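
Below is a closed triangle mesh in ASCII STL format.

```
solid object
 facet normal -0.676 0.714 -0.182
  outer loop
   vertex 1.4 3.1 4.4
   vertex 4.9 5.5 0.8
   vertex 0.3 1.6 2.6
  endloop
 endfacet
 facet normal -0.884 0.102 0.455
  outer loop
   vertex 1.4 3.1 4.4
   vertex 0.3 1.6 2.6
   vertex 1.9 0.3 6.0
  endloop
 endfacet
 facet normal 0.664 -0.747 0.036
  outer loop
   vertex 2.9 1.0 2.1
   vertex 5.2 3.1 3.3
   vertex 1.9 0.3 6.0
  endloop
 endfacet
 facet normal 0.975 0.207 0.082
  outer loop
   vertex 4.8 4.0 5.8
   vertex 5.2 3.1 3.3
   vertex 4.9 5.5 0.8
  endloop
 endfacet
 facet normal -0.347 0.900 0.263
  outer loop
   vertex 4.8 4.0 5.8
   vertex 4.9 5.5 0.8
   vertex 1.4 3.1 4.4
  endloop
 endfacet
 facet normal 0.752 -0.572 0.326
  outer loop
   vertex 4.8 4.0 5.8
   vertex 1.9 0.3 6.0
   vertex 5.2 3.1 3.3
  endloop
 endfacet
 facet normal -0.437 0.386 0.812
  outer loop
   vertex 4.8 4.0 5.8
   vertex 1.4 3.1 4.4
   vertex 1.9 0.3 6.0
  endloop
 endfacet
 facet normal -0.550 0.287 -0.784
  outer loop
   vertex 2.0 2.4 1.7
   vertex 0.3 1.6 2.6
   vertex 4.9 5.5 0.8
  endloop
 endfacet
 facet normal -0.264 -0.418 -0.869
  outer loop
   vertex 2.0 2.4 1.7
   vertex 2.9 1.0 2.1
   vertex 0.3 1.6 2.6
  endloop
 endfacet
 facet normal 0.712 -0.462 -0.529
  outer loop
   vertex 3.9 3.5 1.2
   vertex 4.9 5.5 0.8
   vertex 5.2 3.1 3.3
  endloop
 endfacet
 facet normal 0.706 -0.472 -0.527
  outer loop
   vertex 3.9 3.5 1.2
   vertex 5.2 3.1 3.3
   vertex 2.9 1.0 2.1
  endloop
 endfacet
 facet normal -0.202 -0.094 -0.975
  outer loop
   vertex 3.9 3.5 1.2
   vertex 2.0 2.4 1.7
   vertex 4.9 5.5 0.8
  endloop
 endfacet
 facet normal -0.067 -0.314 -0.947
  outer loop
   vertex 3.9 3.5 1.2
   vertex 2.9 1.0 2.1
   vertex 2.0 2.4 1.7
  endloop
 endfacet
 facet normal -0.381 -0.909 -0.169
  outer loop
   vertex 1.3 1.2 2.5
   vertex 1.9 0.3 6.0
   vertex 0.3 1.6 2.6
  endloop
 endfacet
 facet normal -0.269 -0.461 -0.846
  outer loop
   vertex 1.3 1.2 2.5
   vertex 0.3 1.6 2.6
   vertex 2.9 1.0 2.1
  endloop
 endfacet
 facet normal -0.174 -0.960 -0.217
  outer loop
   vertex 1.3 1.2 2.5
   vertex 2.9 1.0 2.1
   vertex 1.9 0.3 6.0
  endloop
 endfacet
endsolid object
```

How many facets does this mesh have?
16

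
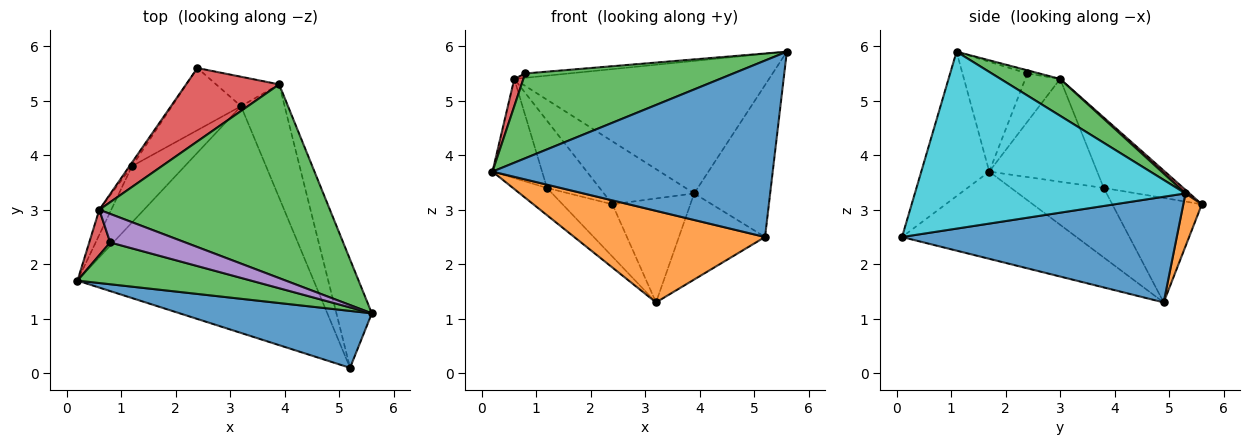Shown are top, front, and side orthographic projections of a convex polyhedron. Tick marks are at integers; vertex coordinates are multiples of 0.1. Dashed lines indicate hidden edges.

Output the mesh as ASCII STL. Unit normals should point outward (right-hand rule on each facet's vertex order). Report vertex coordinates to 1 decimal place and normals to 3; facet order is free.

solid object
 facet normal -0.225 -0.927 0.299
  outer loop
   vertex 5.2 0.1 2.5
   vertex 5.6 1.1 5.9
   vertex 0.2 1.7 3.7
  endloop
 endfacet
 facet normal -0.324 -0.354 -0.877
  outer loop
   vertex 3.2 4.9 1.3
   vertex 5.2 0.1 2.5
   vertex 0.2 1.7 3.7
  endloop
 endfacet
 facet normal -0.269 -0.864 0.426
  outer loop
   vertex 0.8 2.4 5.5
   vertex 0.2 1.7 3.7
   vertex 5.6 1.1 5.9
  endloop
 endfacet
 facet normal -0.892 -0.233 0.388
  outer loop
   vertex 0.8 2.4 5.5
   vertex 0.6 3.0 5.4
   vertex 0.2 1.7 3.7
  endloop
 endfacet
 facet normal -0.041 0.151 0.988
  outer loop
   vertex 0.8 2.4 5.5
   vertex 5.6 1.1 5.9
   vertex 0.6 3.0 5.4
  endloop
 endfacet
 facet normal -0.904 0.415 -0.105
  outer loop
   vertex 1.2 3.8 3.4
   vertex 0.2 1.7 3.7
   vertex 0.6 3.0 5.4
  endloop
 endfacet
 facet normal -0.834 0.551 -0.030
  outer loop
   vertex 1.2 3.8 3.4
   vertex 0.6 3.0 5.4
   vertex 2.4 5.6 3.1
  endloop
 endfacet
 facet normal -0.764 0.281 -0.581
  outer loop
   vertex 1.2 3.8 3.4
   vertex 3.2 4.9 1.3
   vertex 0.2 1.7 3.7
  endloop
 endfacet
 facet normal -0.757 0.421 -0.500
  outer loop
   vertex 1.2 3.8 3.4
   vertex 2.4 5.6 3.1
   vertex 3.2 4.9 1.3
  endloop
 endfacet
 facet normal 0.945 0.265 -0.189
  outer loop
   vertex 3.9 5.3 3.3
   vertex 5.6 1.1 5.9
   vertex 5.2 0.1 2.5
  endloop
 endfacet
 facet normal 0.888 0.278 -0.366
  outer loop
   vertex 3.9 5.3 3.3
   vertex 5.2 0.1 2.5
   vertex 3.2 4.9 1.3
  endloop
 endfacet
 facet normal 0.223 0.938 -0.266
  outer loop
   vertex 3.9 5.3 3.3
   vertex 3.2 4.9 1.3
   vertex 2.4 5.6 3.1
  endloop
 endfacet
 facet normal 0.131 0.560 0.818
  outer loop
   vertex 3.9 5.3 3.3
   vertex 0.6 3.0 5.4
   vertex 5.6 1.1 5.9
  endloop
 endfacet
 facet normal 0.029 0.651 0.759
  outer loop
   vertex 3.9 5.3 3.3
   vertex 2.4 5.6 3.1
   vertex 0.6 3.0 5.4
  endloop
 endfacet
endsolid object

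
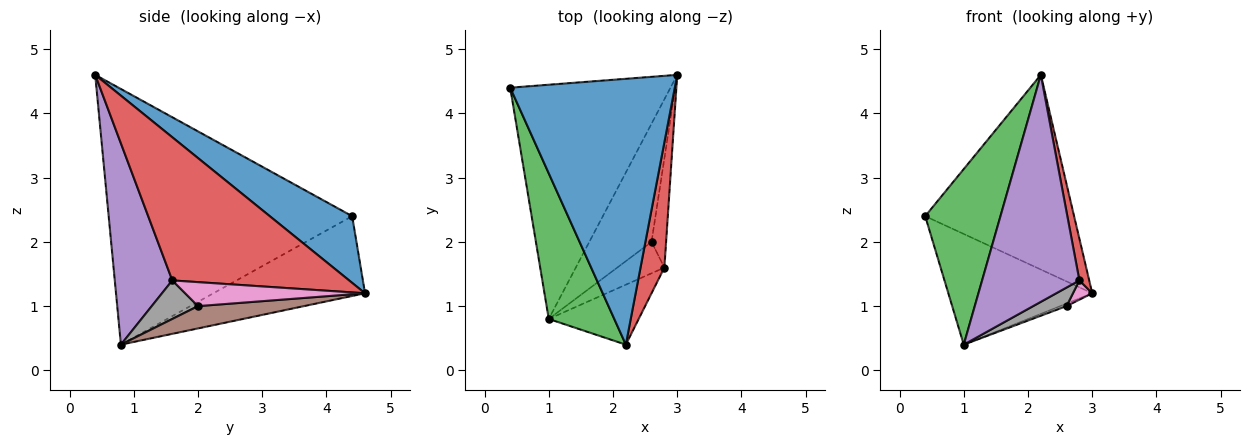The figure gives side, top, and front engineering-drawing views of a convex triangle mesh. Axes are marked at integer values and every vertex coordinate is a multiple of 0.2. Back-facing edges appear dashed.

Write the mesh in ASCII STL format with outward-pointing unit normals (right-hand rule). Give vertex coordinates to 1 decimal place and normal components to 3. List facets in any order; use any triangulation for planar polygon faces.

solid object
 facet normal 0.311 0.562 0.767
  outer loop
   vertex 2.2 0.4 4.6
   vertex 3.0 4.6 1.2
   vertex 0.4 4.4 2.4
  endloop
 endfacet
 facet normal -0.410 0.390 -0.824
  outer loop
   vertex 1.0 0.8 0.4
   vertex 0.4 4.4 2.4
   vertex 3.0 4.6 1.2
  endloop
 endfacet
 facet normal -0.928 -0.287 0.238
  outer loop
   vertex 1.0 0.8 0.4
   vertex 2.2 0.4 4.6
   vertex 0.4 4.4 2.4
  endloop
 endfacet
 facet normal 0.985 -0.055 0.164
  outer loop
   vertex 2.8 1.6 1.4
   vertex 3.0 4.6 1.2
   vertex 2.2 0.4 4.6
  endloop
 endfacet
 facet normal 0.496 -0.839 -0.222
  outer loop
   vertex 2.8 1.6 1.4
   vertex 2.2 0.4 4.6
   vertex 1.0 0.8 0.4
  endloop
 endfacet
 facet normal 0.338 0.020 -0.941
  outer loop
   vertex 2.6 2.0 1.0
   vertex 1.0 0.8 0.4
   vertex 3.0 4.6 1.2
  endloop
 endfacet
 facet normal 0.851 -0.091 -0.517
  outer loop
   vertex 2.6 2.0 1.0
   vertex 3.0 4.6 1.2
   vertex 2.8 1.6 1.4
  endloop
 endfacet
 facet normal 0.576 -0.416 -0.704
  outer loop
   vertex 2.6 2.0 1.0
   vertex 2.8 1.6 1.4
   vertex 1.0 0.8 0.4
  endloop
 endfacet
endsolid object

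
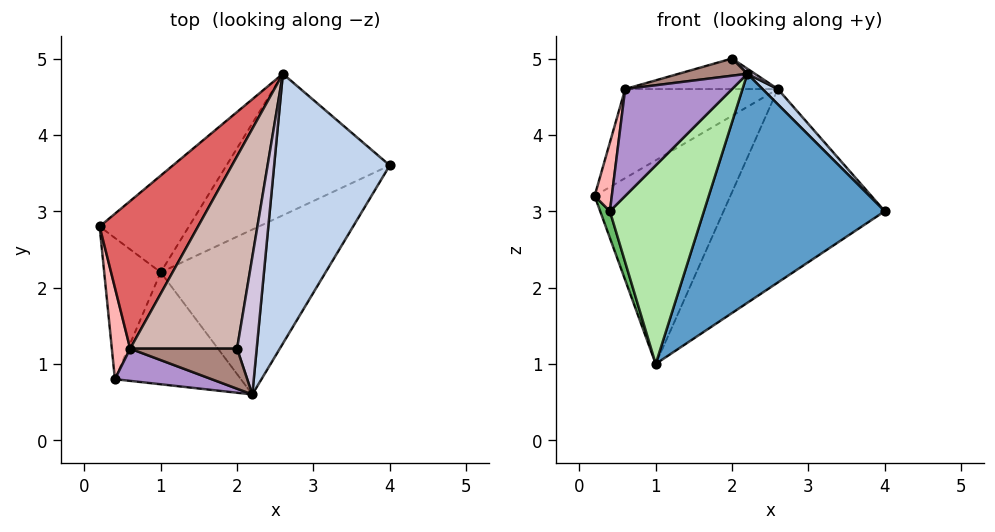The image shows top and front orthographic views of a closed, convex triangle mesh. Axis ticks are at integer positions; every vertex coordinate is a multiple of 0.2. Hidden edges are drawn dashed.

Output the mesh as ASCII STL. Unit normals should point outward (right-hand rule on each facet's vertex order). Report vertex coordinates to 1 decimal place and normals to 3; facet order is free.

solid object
 facet normal 0.609 -0.644 -0.463
  outer loop
   vertex 1.0 2.2 1.0
   vertex 4.0 3.6 3.0
   vertex 2.2 0.6 4.8
  endloop
 endfacet
 facet normal 0.738 -0.038 0.674
  outer loop
   vertex 2.6 4.8 4.6
   vertex 2.2 0.6 4.8
   vertex 4.0 3.6 3.0
  endloop
 endfacet
 facet normal -0.449 0.807 -0.383
  outer loop
   vertex 2.6 4.8 4.6
   vertex 1.0 2.2 1.0
   vertex 0.2 2.8 3.2
  endloop
 endfacet
 facet normal 0.017 0.807 -0.590
  outer loop
   vertex 2.6 4.8 4.6
   vertex 4.0 3.6 3.0
   vertex 1.0 2.2 1.0
  endloop
 endfacet
 facet normal -0.943 -0.062 -0.326
  outer loop
   vertex 0.4 0.8 3.0
   vertex 0.2 2.8 3.2
   vertex 1.0 2.2 1.0
  endloop
 endfacet
 facet normal 0.367 -0.810 -0.457
  outer loop
   vertex 0.4 0.8 3.0
   vertex 1.0 2.2 1.0
   vertex 2.2 0.6 4.8
  endloop
 endfacet
 facet normal -0.681 0.378 0.627
  outer loop
   vertex 0.6 1.2 4.6
   vertex 2.6 4.8 4.6
   vertex 0.2 2.8 3.2
  endloop
 endfacet
 facet normal -0.982 -0.113 0.151
  outer loop
   vertex 0.6 1.2 4.6
   vertex 0.2 2.8 3.2
   vertex 0.4 0.8 3.0
  endloop
 endfacet
 facet normal -0.367 -0.890 0.269
  outer loop
   vertex 0.6 1.2 4.6
   vertex 0.4 0.8 3.0
   vertex 2.2 0.6 4.8
  endloop
 endfacet
 facet normal 0.664 -0.028 0.747
  outer loop
   vertex 2.0 1.2 5.0
   vertex 2.2 0.6 4.8
   vertex 2.6 4.8 4.6
  endloop
 endfacet
 facet normal -0.254 -0.381 0.889
  outer loop
   vertex 2.0 1.2 5.0
   vertex 0.6 1.2 4.6
   vertex 2.2 0.6 4.8
  endloop
 endfacet
 facet normal -0.272 0.151 0.951
  outer loop
   vertex 2.0 1.2 5.0
   vertex 2.6 4.8 4.6
   vertex 0.6 1.2 4.6
  endloop
 endfacet
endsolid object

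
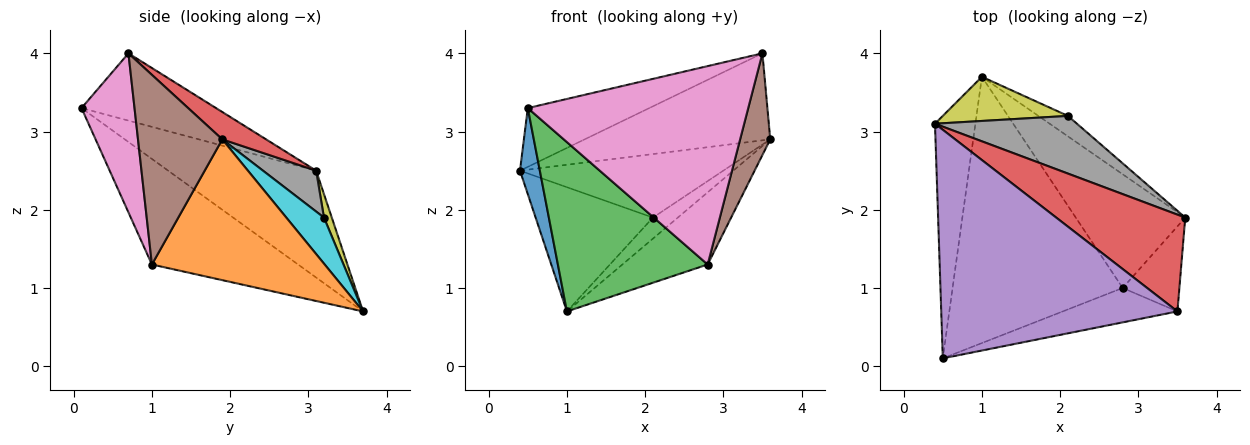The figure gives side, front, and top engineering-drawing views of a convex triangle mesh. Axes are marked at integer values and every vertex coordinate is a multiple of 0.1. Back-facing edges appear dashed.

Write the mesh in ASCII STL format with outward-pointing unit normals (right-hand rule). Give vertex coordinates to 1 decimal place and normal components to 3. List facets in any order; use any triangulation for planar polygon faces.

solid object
 facet normal -0.928 -0.125 -0.351
  outer loop
   vertex 1.0 3.7 0.7
   vertex 0.5 0.1 3.3
   vertex 0.4 3.1 2.5
  endloop
 endfacet
 facet normal 0.735 0.363 -0.572
  outer loop
   vertex 2.8 1.0 1.3
   vertex 1.0 3.7 0.7
   vertex 3.6 1.9 2.9
  endloop
 endfacet
 facet normal -0.464 -0.475 -0.747
  outer loop
   vertex 2.8 1.0 1.3
   vertex 0.5 0.1 3.3
   vertex 1.0 3.7 0.7
  endloop
 endfacet
 facet normal 0.156 0.660 0.735
  outer loop
   vertex 3.5 0.7 4.0
   vertex 3.6 1.9 2.9
   vertex 0.4 3.1 2.5
  endloop
 endfacet
 facet normal -0.266 0.240 0.934
  outer loop
   vertex 3.5 0.7 4.0
   vertex 0.4 3.1 2.5
   vertex 0.5 0.1 3.3
  endloop
 endfacet
 facet normal 0.906 -0.324 -0.271
  outer loop
   vertex 3.5 0.7 4.0
   vertex 2.8 1.0 1.3
   vertex 3.6 1.9 2.9
  endloop
 endfacet
 facet normal 0.231 -0.959 -0.166
  outer loop
   vertex 3.5 0.7 4.0
   vertex 0.5 0.1 3.3
   vertex 2.8 1.0 1.3
  endloop
 endfacet
 facet normal 0.190 0.727 0.660
  outer loop
   vertex 2.1 3.2 1.9
   vertex 0.4 3.1 2.5
   vertex 3.6 1.9 2.9
  endloop
 endfacet
 facet normal 0.063 0.940 0.334
  outer loop
   vertex 2.1 3.2 1.9
   vertex 1.0 3.7 0.7
   vertex 0.4 3.1 2.5
  endloop
 endfacet
 facet normal 0.736 0.486 -0.472
  outer loop
   vertex 2.1 3.2 1.9
   vertex 3.6 1.9 2.9
   vertex 1.0 3.7 0.7
  endloop
 endfacet
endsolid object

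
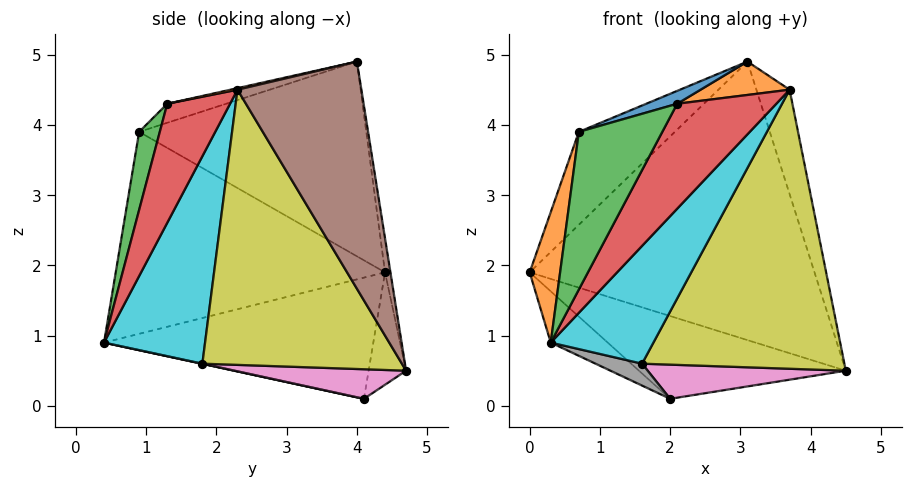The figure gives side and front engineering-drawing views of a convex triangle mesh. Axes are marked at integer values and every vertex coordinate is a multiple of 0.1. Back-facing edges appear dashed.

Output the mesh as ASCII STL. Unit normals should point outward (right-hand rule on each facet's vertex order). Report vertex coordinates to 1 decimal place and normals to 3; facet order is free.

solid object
 facet normal -0.019 0.988 0.151
  outer loop
   vertex 3.1 4.0 4.9
   vertex 4.5 4.7 0.5
   vertex 0.0 4.4 1.9
  endloop
 endfacet
 facet normal -0.983 -0.111 0.150
  outer loop
   vertex 0.7 0.9 3.9
   vertex 0.0 4.4 1.9
   vertex 0.3 0.4 0.9
  endloop
 endfacet
 facet normal -0.650 0.275 0.708
  outer loop
   vertex 0.7 0.9 3.9
   vertex 3.1 4.0 4.9
   vertex 0.0 4.4 1.9
  endloop
 endfacet
 facet normal -0.168 0.925 -0.340
  outer loop
   vertex 2.0 4.1 0.1
   vertex 0.0 4.4 1.9
   vertex 4.5 4.7 0.5
  endloop
 endfacet
 facet normal -0.651 0.138 -0.746
  outer loop
   vertex 2.0 4.1 0.1
   vertex 0.3 0.4 0.9
   vertex 0.0 4.4 1.9
  endloop
 endfacet
 facet normal 0.912 0.244 0.329
  outer loop
   vertex 3.7 2.3 4.5
   vertex 4.5 4.7 0.5
   vertex 3.1 4.0 4.9
  endloop
 endfacet
 facet normal 0.210 -0.242 -0.947
  outer loop
   vertex 1.6 1.8 0.6
   vertex 2.0 4.1 0.1
   vertex 4.5 4.7 0.5
  endloop
 endfacet
 facet normal 0.004 -0.213 -0.977
  outer loop
   vertex 1.6 1.8 0.6
   vertex 0.3 0.4 0.9
   vertex 2.0 4.1 0.1
  endloop
 endfacet
 facet normal 0.675 -0.684 -0.276
  outer loop
   vertex 1.6 1.8 0.6
   vertex 4.5 4.7 0.5
   vertex 3.7 2.3 4.5
  endloop
 endfacet
 facet normal 0.674 -0.685 -0.275
  outer loop
   vertex 1.6 1.8 0.6
   vertex 3.7 2.3 4.5
   vertex 0.3 0.4 0.9
  endloop
 endfacet
 facet normal -0.239 -0.125 0.963
  outer loop
   vertex 2.1 1.3 4.3
   vertex 3.1 4.0 4.9
   vertex 0.7 0.9 3.9
  endloop
 endfacet
 facet normal 0.018 -0.223 0.975
  outer loop
   vertex 2.1 1.3 4.3
   vertex 3.7 2.3 4.5
   vertex 3.1 4.0 4.9
  endloop
 endfacet
 facet normal 0.238 -0.963 0.129
  outer loop
   vertex 2.1 1.3 4.3
   vertex 0.7 0.9 3.9
   vertex 0.3 0.4 0.9
  endloop
 endfacet
 facet normal 0.534 -0.843 -0.060
  outer loop
   vertex 2.1 1.3 4.3
   vertex 0.3 0.4 0.9
   vertex 3.7 2.3 4.5
  endloop
 endfacet
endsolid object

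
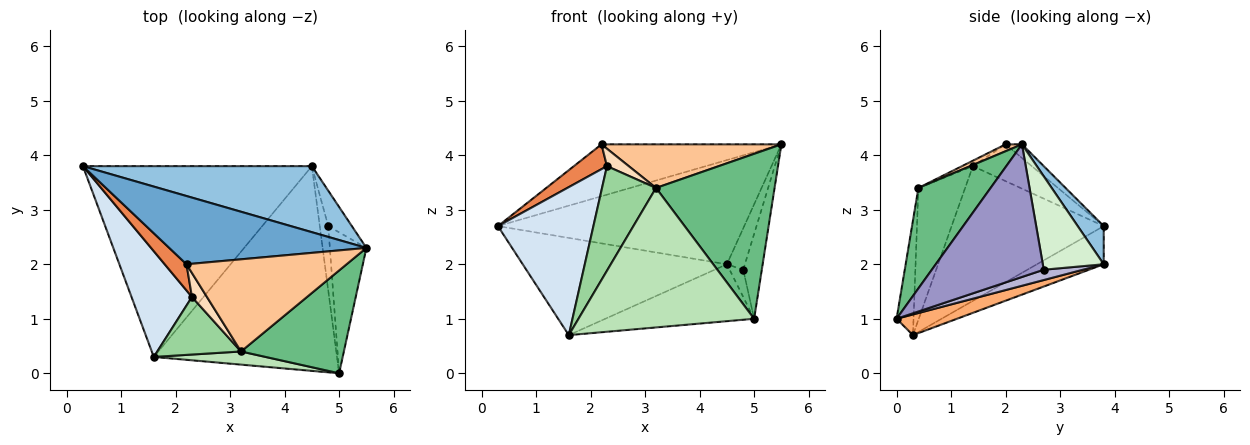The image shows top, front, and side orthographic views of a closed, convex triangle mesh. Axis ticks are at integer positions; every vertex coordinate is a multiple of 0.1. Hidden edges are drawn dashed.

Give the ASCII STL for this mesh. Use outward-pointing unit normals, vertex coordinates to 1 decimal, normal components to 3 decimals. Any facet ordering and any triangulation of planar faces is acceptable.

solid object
 facet normal -0.055 0.604 0.795
  outer loop
   vertex 2.2 2.0 4.2
   vertex 5.5 2.3 4.2
   vertex 0.3 3.8 2.7
  endloop
 endfacet
 facet normal 0.089 0.841 0.533
  outer loop
   vertex 4.5 3.8 2.0
   vertex 0.3 3.8 2.7
   vertex 5.5 2.3 4.2
  endloop
 endfacet
 facet normal -0.147 0.449 -0.881
  outer loop
   vertex 4.5 3.8 2.0
   vertex 1.6 0.3 0.7
   vertex 0.3 3.8 2.7
  endloop
 endfacet
 facet normal -0.792 -0.497 0.355
  outer loop
   vertex 2.3 1.4 3.8
   vertex 0.3 3.8 2.7
   vertex 1.6 0.3 0.7
  endloop
 endfacet
 facet normal -0.775 -0.435 0.459
  outer loop
   vertex 2.3 1.4 3.8
   vertex 2.2 2.0 4.2
   vertex 0.3 3.8 2.7
  endloop
 endfacet
 facet normal 0.108 0.266 -0.958
  outer loop
   vertex 5.0 0.0 1.0
   vertex 1.6 0.3 0.7
   vertex 4.5 3.8 2.0
  endloop
 endfacet
 facet normal 0.039 -0.427 0.903
  outer loop
   vertex 3.2 0.4 3.4
   vertex 5.5 2.3 4.2
   vertex 2.2 2.0 4.2
  endloop
 endfacet
 facet normal -0.282 -0.564 0.776
  outer loop
   vertex 3.2 0.4 3.4
   vertex 2.2 2.0 4.2
   vertex 2.3 1.4 3.8
  endloop
 endfacet
 facet normal 0.459 -0.754 0.470
  outer loop
   vertex 3.2 0.4 3.4
   vertex 5.0 0.0 1.0
   vertex 5.5 2.3 4.2
  endloop
 endfacet
 facet normal -0.605 -0.698 0.384
  outer loop
   vertex 3.2 0.4 3.4
   vertex 2.3 1.4 3.8
   vertex 1.6 0.3 0.7
  endloop
 endfacet
 facet normal -0.096 -0.991 0.093
  outer loop
   vertex 3.2 0.4 3.4
   vertex 1.6 0.3 0.7
   vertex 5.0 0.0 1.0
  endloop
 endfacet
 facet normal 0.932 0.276 -0.236
  outer loop
   vertex 4.8 2.7 1.9
   vertex 4.5 3.8 2.0
   vertex 5.5 2.3 4.2
  endloop
 endfacet
 facet normal 0.952 0.158 -0.262
  outer loop
   vertex 4.8 2.7 1.9
   vertex 5.5 2.3 4.2
   vertex 5.0 0.0 1.0
  endloop
 endfacet
 facet normal 0.747 0.259 -0.612
  outer loop
   vertex 4.8 2.7 1.9
   vertex 5.0 0.0 1.0
   vertex 4.5 3.8 2.0
  endloop
 endfacet
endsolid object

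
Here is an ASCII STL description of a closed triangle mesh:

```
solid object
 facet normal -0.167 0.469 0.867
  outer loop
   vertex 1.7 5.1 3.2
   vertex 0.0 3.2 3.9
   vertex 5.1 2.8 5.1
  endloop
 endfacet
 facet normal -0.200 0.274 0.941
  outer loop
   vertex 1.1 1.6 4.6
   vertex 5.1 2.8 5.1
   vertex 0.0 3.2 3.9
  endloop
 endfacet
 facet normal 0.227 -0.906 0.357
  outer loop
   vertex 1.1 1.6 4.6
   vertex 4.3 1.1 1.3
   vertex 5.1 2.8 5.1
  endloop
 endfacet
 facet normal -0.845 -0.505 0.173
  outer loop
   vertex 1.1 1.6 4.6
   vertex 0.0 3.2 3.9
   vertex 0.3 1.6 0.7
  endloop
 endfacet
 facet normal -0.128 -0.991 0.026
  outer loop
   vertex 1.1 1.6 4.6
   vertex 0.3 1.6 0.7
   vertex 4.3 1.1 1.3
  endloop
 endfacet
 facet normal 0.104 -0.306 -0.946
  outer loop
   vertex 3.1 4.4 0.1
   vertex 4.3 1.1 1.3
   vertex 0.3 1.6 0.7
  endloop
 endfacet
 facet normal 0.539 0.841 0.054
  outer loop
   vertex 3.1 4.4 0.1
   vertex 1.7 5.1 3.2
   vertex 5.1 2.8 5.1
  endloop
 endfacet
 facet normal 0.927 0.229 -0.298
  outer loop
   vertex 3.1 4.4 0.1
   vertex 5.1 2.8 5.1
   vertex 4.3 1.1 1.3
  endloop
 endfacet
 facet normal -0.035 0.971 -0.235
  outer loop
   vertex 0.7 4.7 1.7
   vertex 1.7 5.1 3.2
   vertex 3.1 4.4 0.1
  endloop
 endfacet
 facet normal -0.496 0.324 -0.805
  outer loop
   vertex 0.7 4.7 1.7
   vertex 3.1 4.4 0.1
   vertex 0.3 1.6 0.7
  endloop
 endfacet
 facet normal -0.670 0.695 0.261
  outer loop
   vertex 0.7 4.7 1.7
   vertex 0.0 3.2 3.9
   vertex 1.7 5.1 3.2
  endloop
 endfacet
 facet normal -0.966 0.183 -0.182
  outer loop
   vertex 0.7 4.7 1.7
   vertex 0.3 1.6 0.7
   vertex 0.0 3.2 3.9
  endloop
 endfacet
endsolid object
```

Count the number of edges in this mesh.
18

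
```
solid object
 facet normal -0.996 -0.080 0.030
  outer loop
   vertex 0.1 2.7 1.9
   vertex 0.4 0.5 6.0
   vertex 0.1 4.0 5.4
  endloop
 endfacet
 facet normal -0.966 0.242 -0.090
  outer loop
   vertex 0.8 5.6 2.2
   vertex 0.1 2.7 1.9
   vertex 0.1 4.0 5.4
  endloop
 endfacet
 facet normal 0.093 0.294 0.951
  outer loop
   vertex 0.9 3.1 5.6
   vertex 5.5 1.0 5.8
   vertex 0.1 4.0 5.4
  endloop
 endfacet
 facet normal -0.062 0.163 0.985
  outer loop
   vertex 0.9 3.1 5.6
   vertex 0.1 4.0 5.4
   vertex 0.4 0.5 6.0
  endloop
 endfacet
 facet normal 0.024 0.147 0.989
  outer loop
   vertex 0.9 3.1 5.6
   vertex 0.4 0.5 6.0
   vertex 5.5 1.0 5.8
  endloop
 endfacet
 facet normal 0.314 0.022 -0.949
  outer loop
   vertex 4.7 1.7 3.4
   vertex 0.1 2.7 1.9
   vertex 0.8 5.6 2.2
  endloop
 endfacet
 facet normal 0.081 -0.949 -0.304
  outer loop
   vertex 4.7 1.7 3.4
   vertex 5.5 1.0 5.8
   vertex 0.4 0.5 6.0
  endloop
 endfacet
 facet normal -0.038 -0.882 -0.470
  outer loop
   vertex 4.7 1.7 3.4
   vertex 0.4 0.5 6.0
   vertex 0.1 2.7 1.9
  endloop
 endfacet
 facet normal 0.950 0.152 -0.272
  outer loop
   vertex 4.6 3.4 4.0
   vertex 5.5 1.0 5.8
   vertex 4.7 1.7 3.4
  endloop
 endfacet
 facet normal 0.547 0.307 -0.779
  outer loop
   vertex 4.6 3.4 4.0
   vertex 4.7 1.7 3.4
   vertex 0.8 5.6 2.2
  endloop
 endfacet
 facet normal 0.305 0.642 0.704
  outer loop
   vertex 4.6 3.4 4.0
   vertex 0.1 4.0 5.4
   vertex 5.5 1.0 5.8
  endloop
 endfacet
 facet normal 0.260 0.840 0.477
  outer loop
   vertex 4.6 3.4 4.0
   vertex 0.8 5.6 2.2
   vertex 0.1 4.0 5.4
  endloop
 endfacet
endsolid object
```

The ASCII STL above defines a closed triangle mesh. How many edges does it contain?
18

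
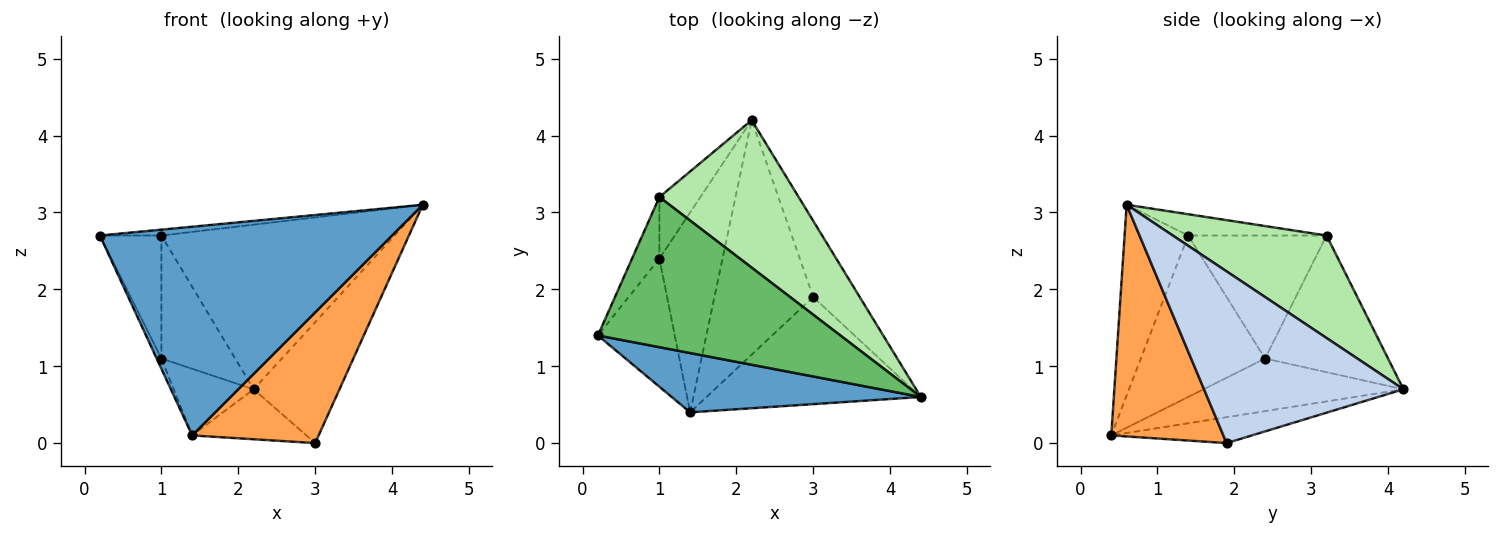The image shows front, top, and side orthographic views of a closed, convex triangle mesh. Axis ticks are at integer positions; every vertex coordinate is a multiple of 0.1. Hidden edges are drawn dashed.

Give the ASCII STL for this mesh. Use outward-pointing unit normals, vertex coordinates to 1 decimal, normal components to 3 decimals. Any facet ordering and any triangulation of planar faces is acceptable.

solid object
 facet normal -0.205 -0.942 0.268
  outer loop
   vertex 1.4 0.4 0.1
   vertex 4.4 0.6 3.1
   vertex 0.2 1.4 2.7
  endloop
 endfacet
 facet normal 0.891 0.384 -0.242
  outer loop
   vertex 3.0 1.9 0.0
   vertex 2.2 4.2 0.7
   vertex 4.4 0.6 3.1
  endloop
 endfacet
 facet normal 0.565 -0.638 -0.523
  outer loop
   vertex 3.0 1.9 0.0
   vertex 4.4 0.6 3.1
   vertex 1.4 0.4 0.1
  endloop
 endfacet
 facet normal -0.248 0.202 -0.947
  outer loop
   vertex 3.0 1.9 0.0
   vertex 1.4 0.4 0.1
   vertex 2.2 4.2 0.7
  endloop
 endfacet
 facet normal -0.087 0.039 0.995
  outer loop
   vertex 1.0 3.2 2.7
   vertex 0.2 1.4 2.7
   vertex 4.4 0.6 3.1
  endloop
 endfacet
 facet normal 0.441 0.669 0.599
  outer loop
   vertex 1.0 3.2 2.7
   vertex 4.4 0.6 3.1
   vertex 2.2 4.2 0.7
  endloop
 endfacet
 facet normal -0.902 0.034 -0.430
  outer loop
   vertex 1.0 2.4 1.1
   vertex 1.4 0.4 0.1
   vertex 0.2 1.4 2.7
  endloop
 endfacet
 facet normal -0.620 0.248 -0.744
  outer loop
   vertex 1.0 2.4 1.1
   vertex 2.2 4.2 0.7
   vertex 1.4 0.4 0.1
  endloop
 endfacet
 facet normal -0.896 0.398 -0.199
  outer loop
   vertex 1.0 2.4 1.1
   vertex 0.2 1.4 2.7
   vertex 1.0 3.2 2.7
  endloop
 endfacet
 facet normal -0.830 0.498 -0.249
  outer loop
   vertex 1.0 2.4 1.1
   vertex 1.0 3.2 2.7
   vertex 2.2 4.2 0.7
  endloop
 endfacet
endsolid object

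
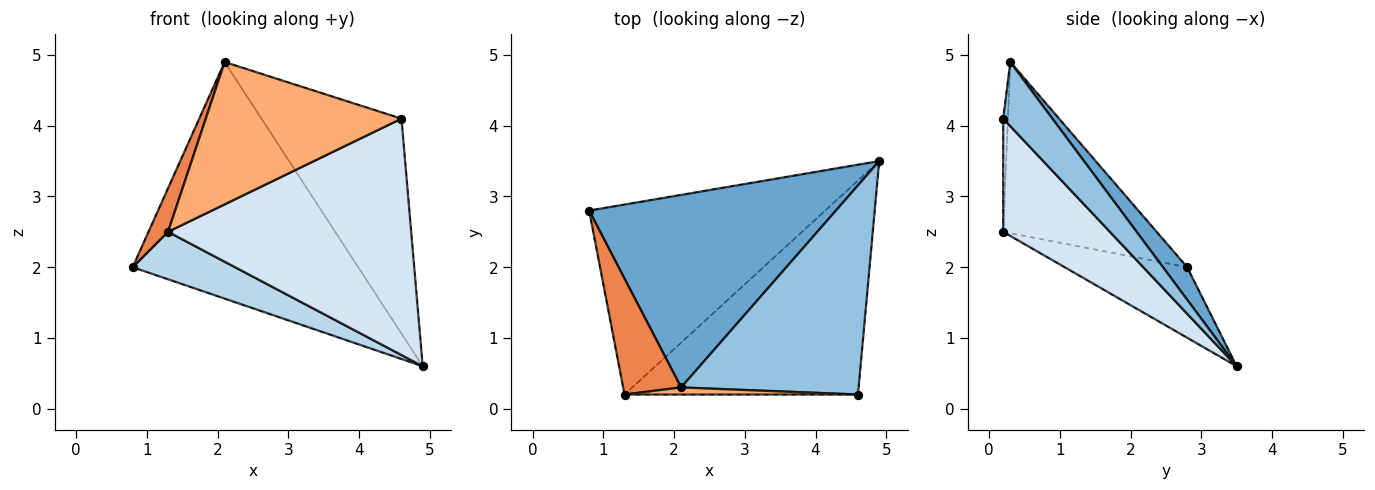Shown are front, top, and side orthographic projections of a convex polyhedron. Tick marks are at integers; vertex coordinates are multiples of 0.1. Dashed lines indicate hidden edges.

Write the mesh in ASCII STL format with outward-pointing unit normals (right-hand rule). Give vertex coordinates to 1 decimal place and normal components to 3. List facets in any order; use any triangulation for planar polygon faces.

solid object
 facet normal 0.083 0.773 0.629
  outer loop
   vertex 2.1 0.3 4.9
   vertex 4.9 3.5 0.6
   vertex 0.8 2.8 2.0
  endloop
 endfacet
 facet normal 0.244 0.695 0.676
  outer loop
   vertex 2.1 0.3 4.9
   vertex 4.6 0.2 4.1
   vertex 4.9 3.5 0.6
  endloop
 endfacet
 facet normal -0.278 -0.233 -0.932
  outer loop
   vertex 1.3 0.2 2.5
   vertex 0.8 2.8 2.0
   vertex 4.9 3.5 0.6
  endloop
 endfacet
 facet normal 0.309 -0.705 -0.638
  outer loop
   vertex 1.3 0.2 2.5
   vertex 4.9 3.5 0.6
   vertex 4.6 0.2 4.1
  endloop
 endfacet
 facet normal -0.940 -0.120 0.318
  outer loop
   vertex 1.3 0.2 2.5
   vertex 2.1 0.3 4.9
   vertex 0.8 2.8 2.0
  endloop
 endfacet
 facet normal -0.024 -0.998 0.050
  outer loop
   vertex 1.3 0.2 2.5
   vertex 4.6 0.2 4.1
   vertex 2.1 0.3 4.9
  endloop
 endfacet
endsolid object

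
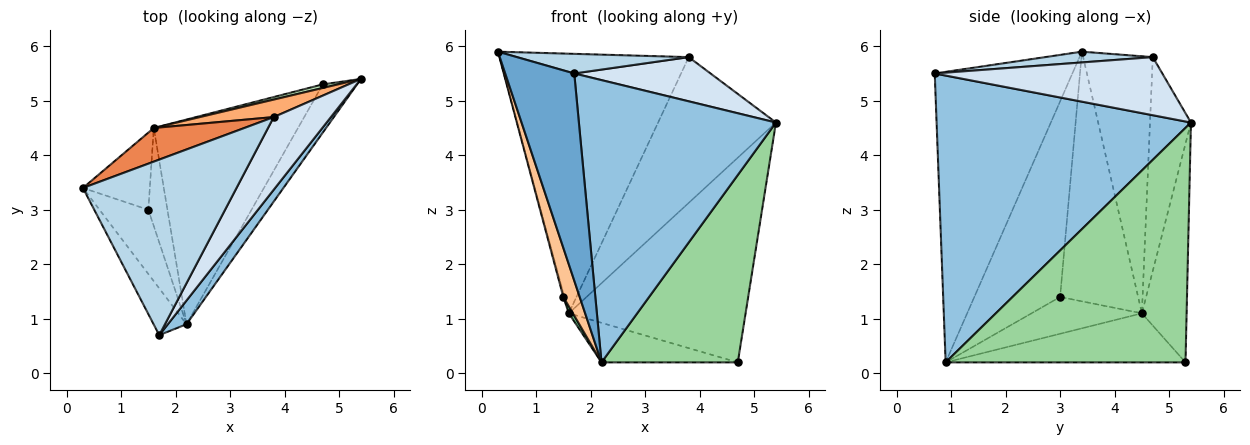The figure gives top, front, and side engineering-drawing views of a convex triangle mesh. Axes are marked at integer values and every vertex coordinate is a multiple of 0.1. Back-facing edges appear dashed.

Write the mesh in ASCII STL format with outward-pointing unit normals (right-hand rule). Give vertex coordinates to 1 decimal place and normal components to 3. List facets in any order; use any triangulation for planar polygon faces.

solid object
 facet normal -0.889 -0.446 -0.101
  outer loop
   vertex 2.2 0.9 0.2
   vertex 1.7 0.7 5.5
   vertex 0.3 3.4 5.9
  endloop
 endfacet
 facet normal 0.789 -0.612 0.051
  outer loop
   vertex 2.2 0.9 0.2
   vertex 5.4 5.4 4.6
   vertex 1.7 0.7 5.5
  endloop
 endfacet
 facet normal 0.069 -0.111 0.991
  outer loop
   vertex 3.8 4.7 5.8
   vertex 0.3 3.4 5.9
   vertex 1.7 0.7 5.5
  endloop
 endfacet
 facet normal 0.656 -0.393 0.645
  outer loop
   vertex 3.8 4.7 5.8
   vertex 1.7 0.7 5.5
   vertex 5.4 5.4 4.6
  endloop
 endfacet
 facet normal -0.343 0.932 0.121
  outer loop
   vertex 3.8 4.7 5.8
   vertex 1.6 4.5 1.1
   vertex 0.3 3.4 5.9
  endloop
 endfacet
 facet normal -0.326 0.939 0.113
  outer loop
   vertex 3.8 4.7 5.8
   vertex 5.4 5.4 4.6
   vertex 1.6 4.5 1.1
  endloop
 endfacet
 facet normal -0.954 -0.182 -0.238
  outer loop
   vertex 1.5 3.0 1.4
   vertex 2.2 0.9 0.2
   vertex 0.3 3.4 5.9
  endloop
 endfacet
 facet normal -0.966 0.013 -0.259
  outer loop
   vertex 1.5 3.0 1.4
   vertex 0.3 3.4 5.9
   vertex 1.6 4.5 1.1
  endloop
 endfacet
 facet normal -0.887 -0.033 -0.460
  outer loop
   vertex 1.5 3.0 1.4
   vertex 1.6 4.5 1.1
   vertex 2.2 0.9 0.2
  endloop
 endfacet
 facet normal 0.863 -0.490 -0.126
  outer loop
   vertex 4.7 5.3 0.2
   vertex 5.4 5.4 4.6
   vertex 2.2 0.9 0.2
  endloop
 endfacet
 facet normal -0.245 0.969 0.017
  outer loop
   vertex 4.7 5.3 0.2
   vertex 1.6 4.5 1.1
   vertex 5.4 5.4 4.6
  endloop
 endfacet
 facet normal -0.317 0.180 -0.931
  outer loop
   vertex 4.7 5.3 0.2
   vertex 2.2 0.9 0.2
   vertex 1.6 4.5 1.1
  endloop
 endfacet
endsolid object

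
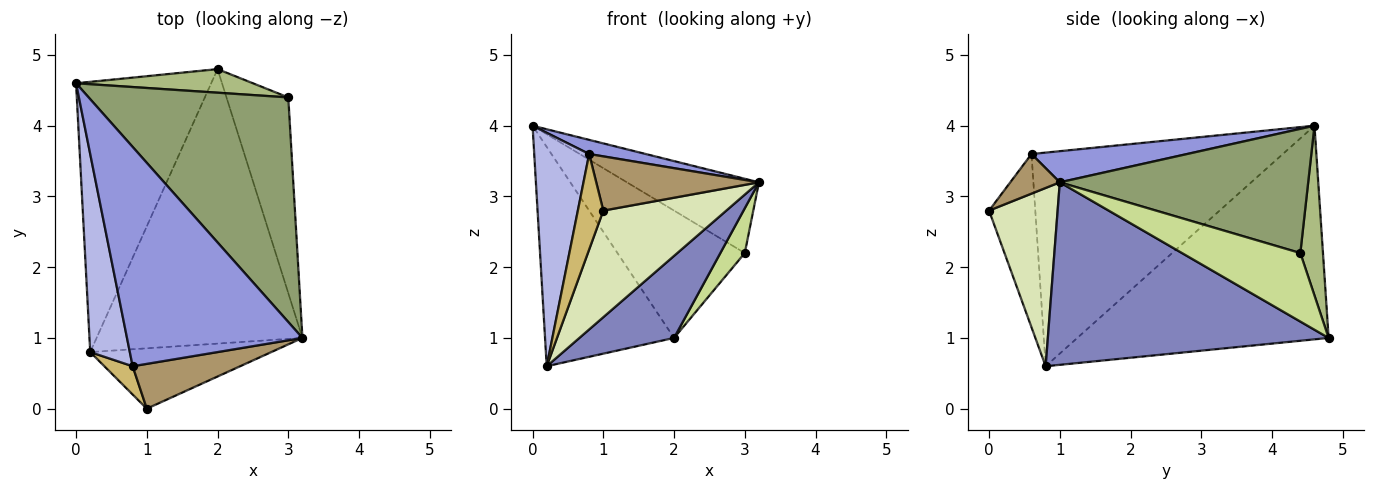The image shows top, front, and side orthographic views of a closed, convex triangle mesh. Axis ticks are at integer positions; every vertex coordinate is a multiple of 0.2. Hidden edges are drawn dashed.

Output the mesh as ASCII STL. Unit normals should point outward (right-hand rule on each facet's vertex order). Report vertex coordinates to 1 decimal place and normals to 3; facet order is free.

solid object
 facet normal -0.775 0.398 -0.490
  outer loop
   vertex 2.0 4.8 1.0
   vertex 0.2 0.8 0.6
   vertex 0.0 4.6 4.0
  endloop
 endfacet
 facet normal 0.647 -0.218 -0.730
  outer loop
   vertex 2.0 4.8 1.0
   vertex 3.2 1.0 3.2
   vertex 0.2 0.8 0.6
  endloop
 endfacet
 facet normal 0.174 -0.063 0.983
  outer loop
   vertex 0.8 0.6 3.6
   vertex 3.2 1.0 3.2
   vertex 0.0 4.6 4.0
  endloop
 endfacet
 facet normal -0.961 -0.210 0.178
  outer loop
   vertex 0.8 0.6 3.6
   vertex 0.0 4.6 4.0
   vertex 0.2 0.8 0.6
  endloop
 endfacet
 facet normal 0.509 0.270 0.818
  outer loop
   vertex 3.0 4.4 2.2
   vertex 0.0 4.6 4.0
   vertex 3.2 1.0 3.2
  endloop
 endfacet
 facet normal 0.172 0.969 0.179
  outer loop
   vertex 3.0 4.4 2.2
   vertex 2.0 4.8 1.0
   vertex 0.0 4.6 4.0
  endloop
 endfacet
 facet normal 0.734 -0.152 -0.662
  outer loop
   vertex 3.0 4.4 2.2
   vertex 3.2 1.0 3.2
   vertex 2.0 4.8 1.0
  endloop
 endfacet
 facet normal 0.436 -0.783 -0.443
  outer loop
   vertex 1.0 0.0 2.8
   vertex 0.2 0.8 0.6
   vertex 3.2 1.0 3.2
  endloop
 endfacet
 facet normal 0.228 -0.751 0.620
  outer loop
   vertex 1.0 0.0 2.8
   vertex 3.2 1.0 3.2
   vertex 0.8 0.6 3.6
  endloop
 endfacet
 facet normal -0.867 -0.478 0.142
  outer loop
   vertex 1.0 0.0 2.8
   vertex 0.8 0.6 3.6
   vertex 0.2 0.8 0.6
  endloop
 endfacet
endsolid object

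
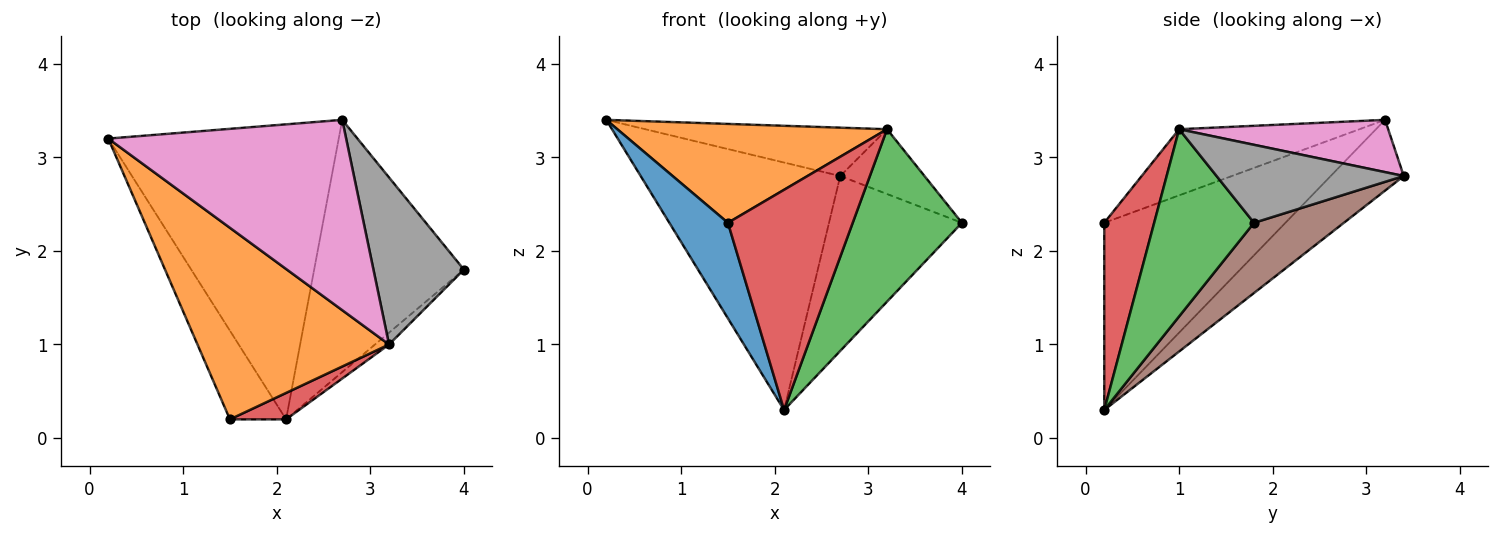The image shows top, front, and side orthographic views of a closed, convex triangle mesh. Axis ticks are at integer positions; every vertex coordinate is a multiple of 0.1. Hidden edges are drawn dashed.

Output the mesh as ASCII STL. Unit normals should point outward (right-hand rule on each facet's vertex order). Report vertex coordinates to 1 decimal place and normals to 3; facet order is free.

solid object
 facet normal -0.915 -0.296 -0.274
  outer loop
   vertex 2.1 0.2 0.3
   vertex 1.5 0.2 2.3
   vertex 0.2 3.2 3.4
  endloop
 endfacet
 facet normal -0.293 -0.439 0.849
  outer loop
   vertex 3.2 1.0 3.3
   vertex 0.2 3.2 3.4
   vertex 1.5 0.2 2.3
  endloop
 endfacet
 facet normal 0.674 -0.737 -0.051
  outer loop
   vertex 3.2 1.0 3.3
   vertex 2.1 0.2 0.3
   vertex 4.0 1.8 2.3
  endloop
 endfacet
 facet normal 0.369 -0.923 0.111
  outer loop
   vertex 3.2 1.0 3.3
   vertex 1.5 0.2 2.3
   vertex 2.1 0.2 0.3
  endloop
 endfacet
 facet normal -0.229 0.626 -0.746
  outer loop
   vertex 2.7 3.4 2.8
   vertex 2.1 0.2 0.3
   vertex 0.2 3.2 3.4
  endloop
 endfacet
 facet normal 0.359 0.532 -0.767
  outer loop
   vertex 2.7 3.4 2.8
   vertex 4.0 1.8 2.3
   vertex 2.1 0.2 0.3
  endloop
 endfacet
 facet normal 0.208 0.241 0.948
  outer loop
   vertex 2.7 3.4 2.8
   vertex 0.2 3.2 3.4
   vertex 3.2 1.0 3.3
  endloop
 endfacet
 facet normal 0.626 0.282 0.727
  outer loop
   vertex 2.7 3.4 2.8
   vertex 3.2 1.0 3.3
   vertex 4.0 1.8 2.3
  endloop
 endfacet
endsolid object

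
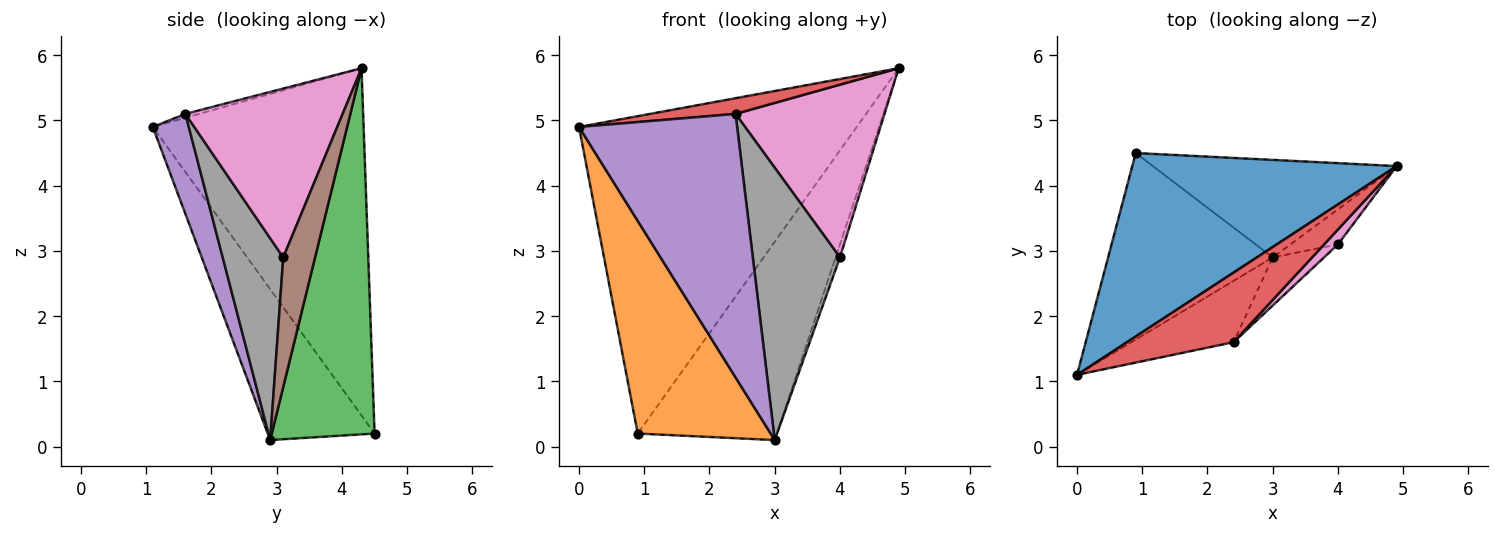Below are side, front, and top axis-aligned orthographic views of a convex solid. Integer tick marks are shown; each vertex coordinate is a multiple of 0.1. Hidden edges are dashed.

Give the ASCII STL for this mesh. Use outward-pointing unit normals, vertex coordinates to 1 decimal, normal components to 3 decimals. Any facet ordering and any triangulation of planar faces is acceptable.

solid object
 facet normal -0.549 0.723 0.418
  outer loop
   vertex 0.9 4.5 0.2
   vertex 0.0 1.1 4.9
   vertex 4.9 4.3 5.8
  endloop
 endfacet
 facet normal -0.517 -0.643 -0.564
  outer loop
   vertex 3.0 2.9 0.1
   vertex 0.0 1.1 4.9
   vertex 0.9 4.5 0.2
  endloop
 endfacet
 facet normal 0.552 0.748 -0.368
  outer loop
   vertex 3.0 2.9 0.1
   vertex 0.9 4.5 0.2
   vertex 4.9 4.3 5.8
  endloop
 endfacet
 facet normal -0.035 -0.220 0.975
  outer loop
   vertex 2.4 1.6 5.1
   vertex 4.9 4.3 5.8
   vertex 0.0 1.1 4.9
  endloop
 endfacet
 facet normal 0.217 -0.951 -0.221
  outer loop
   vertex 2.4 1.6 5.1
   vertex 0.0 1.1 4.9
   vertex 3.0 2.9 0.1
  endloop
 endfacet
 facet normal 0.931 0.127 -0.342
  outer loop
   vertex 4.0 3.1 2.9
   vertex 3.0 2.9 0.1
   vertex 4.9 4.3 5.8
  endloop
 endfacet
 facet normal 0.725 -0.686 0.059
  outer loop
   vertex 4.0 3.1 2.9
   vertex 4.9 4.3 5.8
   vertex 2.4 1.6 5.1
  endloop
 endfacet
 facet normal 0.565 -0.813 -0.144
  outer loop
   vertex 4.0 3.1 2.9
   vertex 2.4 1.6 5.1
   vertex 3.0 2.9 0.1
  endloop
 endfacet
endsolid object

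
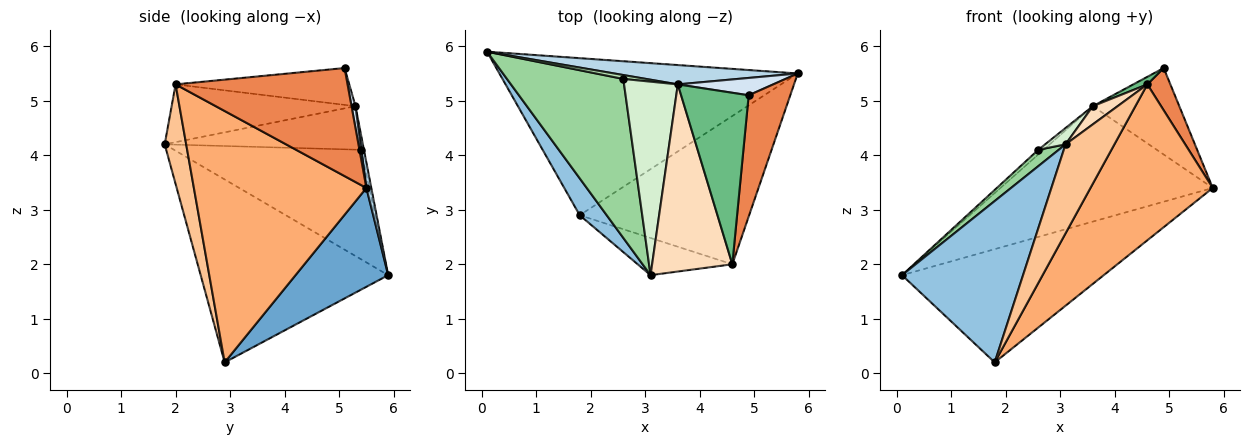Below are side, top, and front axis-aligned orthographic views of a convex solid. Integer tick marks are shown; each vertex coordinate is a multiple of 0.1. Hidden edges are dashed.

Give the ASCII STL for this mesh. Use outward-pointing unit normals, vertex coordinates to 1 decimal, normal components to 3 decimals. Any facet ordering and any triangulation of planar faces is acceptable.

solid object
 facet normal 0.260 0.565 -0.783
  outer loop
   vertex 1.8 2.9 0.2
   vertex 0.1 5.9 1.8
   vertex 5.8 5.5 3.4
  endloop
 endfacet
 facet normal -0.834 -0.538 0.123
  outer loop
   vertex 1.8 2.9 0.2
   vertex 3.1 1.8 4.2
   vertex 0.1 5.9 1.8
  endloop
 endfacet
 facet normal 0.023 0.986 0.165
  outer loop
   vertex 3.6 5.3 4.9
   vertex 5.8 5.5 3.4
   vertex 0.1 5.9 1.8
  endloop
 endfacet
 facet normal 0.045 0.979 0.196
  outer loop
   vertex 3.6 5.3 4.9
   vertex 4.9 5.1 5.6
   vertex 5.8 5.5 3.4
  endloop
 endfacet
 facet normal 0.926 -0.124 0.356
  outer loop
   vertex 4.6 2.0 5.3
   vertex 5.8 5.5 3.4
   vertex 4.9 5.1 5.6
  endloop
 endfacet
 facet normal 0.715 -0.507 -0.482
  outer loop
   vertex 4.6 2.0 5.3
   vertex 1.8 2.9 0.2
   vertex 5.8 5.5 3.4
  endloop
 endfacet
 facet normal 0.376 -0.855 -0.357
  outer loop
   vertex 4.6 2.0 5.3
   vertex 3.1 1.8 4.2
   vertex 1.8 2.9 0.2
  endloop
 endfacet
 facet normal -0.583 -0.079 0.809
  outer loop
   vertex 4.6 2.0 5.3
   vertex 3.6 5.3 4.9
   vertex 3.1 1.8 4.2
  endloop
 endfacet
 facet normal -0.478 -0.039 0.877
  outer loop
   vertex 4.6 2.0 5.3
   vertex 4.9 5.1 5.6
   vertex 3.6 5.3 4.9
  endloop
 endfacet
 facet normal -0.683 -0.075 0.726
  outer loop
   vertex 2.6 5.4 4.1
   vertex 0.1 5.9 1.8
   vertex 3.1 1.8 4.2
  endloop
 endfacet
 facet normal -0.399 0.704 0.587
  outer loop
   vertex 2.6 5.4 4.1
   vertex 3.6 5.3 4.9
   vertex 0.1 5.9 1.8
  endloop
 endfacet
 facet normal -0.627 -0.066 0.776
  outer loop
   vertex 2.6 5.4 4.1
   vertex 3.1 1.8 4.2
   vertex 3.6 5.3 4.9
  endloop
 endfacet
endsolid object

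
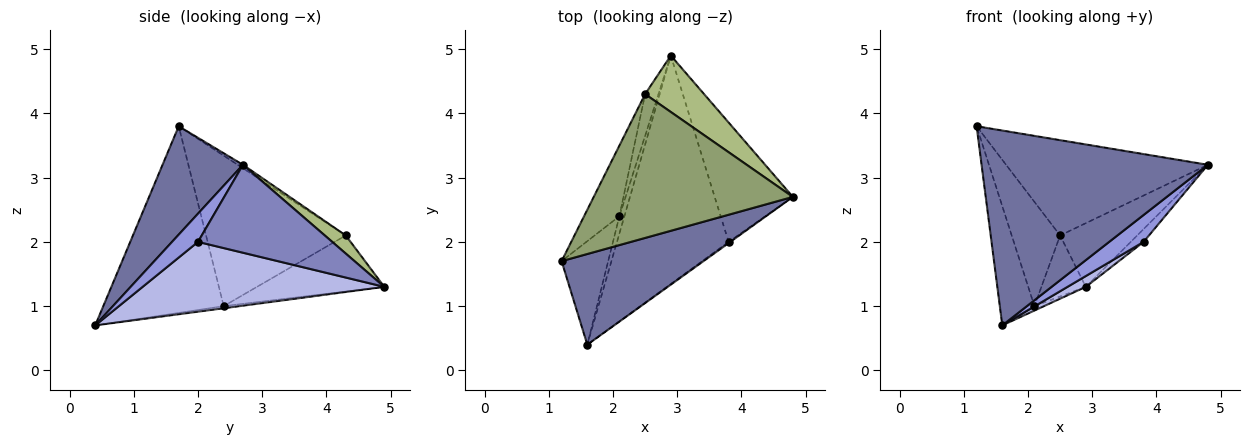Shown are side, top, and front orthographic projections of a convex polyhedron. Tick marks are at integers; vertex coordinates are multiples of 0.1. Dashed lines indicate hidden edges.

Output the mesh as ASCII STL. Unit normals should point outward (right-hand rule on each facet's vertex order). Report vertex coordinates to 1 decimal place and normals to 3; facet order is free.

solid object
 facet normal 0.307 -0.863 0.401
  outer loop
   vertex 1.6 0.4 0.7
   vertex 4.8 2.7 3.2
   vertex 1.2 1.7 3.8
  endloop
 endfacet
 facet normal 0.745 0.071 -0.663
  outer loop
   vertex 3.8 2.0 2.0
   vertex 2.9 4.9 1.3
   vertex 4.8 2.7 3.2
  endloop
 endfacet
 facet normal 0.602 -0.798 -0.036
  outer loop
   vertex 3.8 2.0 2.0
   vertex 4.8 2.7 3.2
   vertex 1.6 0.4 0.7
  endloop
 endfacet
 facet normal 0.530 -0.040 -0.847
  outer loop
   vertex 3.8 2.0 2.0
   vertex 1.6 0.4 0.7
   vertex 2.9 4.9 1.3
  endloop
 endfacet
 facet normal -0.014 0.552 0.834
  outer loop
   vertex 2.5 4.3 2.1
   vertex 1.2 1.7 3.8
   vertex 4.8 2.7 3.2
  endloop
 endfacet
 facet normal 0.199 0.733 0.650
  outer loop
   vertex 2.5 4.3 2.1
   vertex 4.8 2.7 3.2
   vertex 2.9 4.9 1.3
  endloop
 endfacet
 facet normal -0.935 0.269 -0.233
  outer loop
   vertex 2.1 2.4 1.0
   vertex 1.6 0.4 0.7
   vertex 1.2 1.7 3.8
  endloop
 endfacet
 facet normal -0.383 0.230 -0.895
  outer loop
   vertex 2.1 2.4 1.0
   vertex 2.9 4.9 1.3
   vertex 1.6 0.4 0.7
  endloop
 endfacet
 facet normal -0.922 0.320 -0.217
  outer loop
   vertex 2.1 2.4 1.0
   vertex 1.2 1.7 3.8
   vertex 2.5 4.3 2.1
  endloop
 endfacet
 facet normal -0.921 0.321 -0.220
  outer loop
   vertex 2.1 2.4 1.0
   vertex 2.5 4.3 2.1
   vertex 2.9 4.9 1.3
  endloop
 endfacet
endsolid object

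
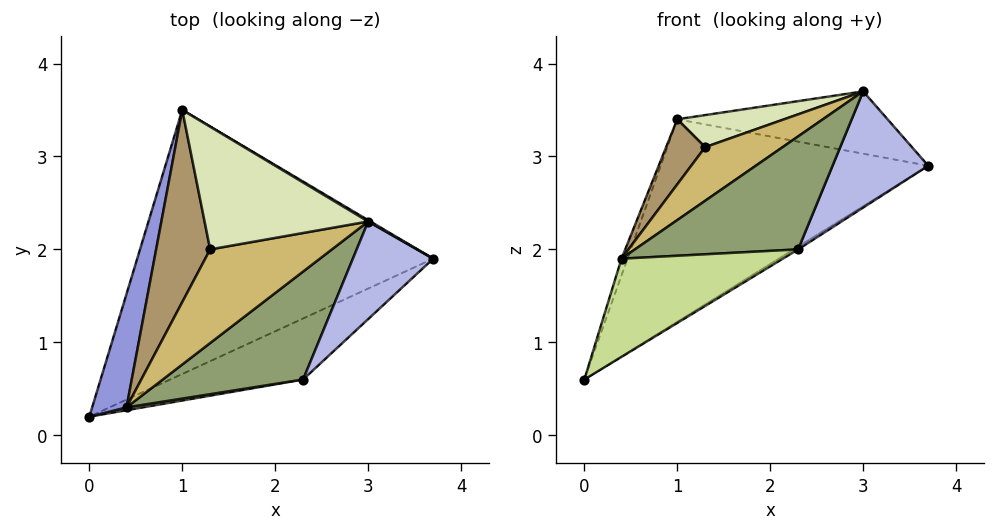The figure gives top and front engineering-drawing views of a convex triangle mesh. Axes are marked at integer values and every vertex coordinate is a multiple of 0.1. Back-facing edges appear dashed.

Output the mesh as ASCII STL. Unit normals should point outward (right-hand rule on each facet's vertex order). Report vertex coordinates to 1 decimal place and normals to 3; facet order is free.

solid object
 facet normal 0.209 0.595 -0.776
  outer loop
   vertex 1.0 3.5 3.4
   vertex 3.7 1.9 2.9
   vertex 0.0 0.2 0.6
  endloop
 endfacet
 facet normal 0.512 0.859 0.019
  outer loop
   vertex 3.0 2.3 3.7
   vertex 3.7 1.9 2.9
   vertex 1.0 3.5 3.4
  endloop
 endfacet
 facet normal -0.956 0.043 0.291
  outer loop
   vertex 0.4 0.3 1.9
   vertex 1.0 3.5 3.4
   vertex 0.0 0.2 0.6
  endloop
 endfacet
 facet normal 0.285 -0.734 0.616
  outer loop
   vertex 2.3 0.6 2.0
   vertex 3.7 1.9 2.9
   vertex 3.0 2.3 3.7
  endloop
 endfacet
 facet normal 0.078 -0.721 0.689
  outer loop
   vertex 2.3 0.6 2.0
   vertex 3.0 2.3 3.7
   vertex 0.4 0.3 1.9
  endloop
 endfacet
 facet normal 0.515 0.039 -0.857
  outer loop
   vertex 2.3 0.6 2.0
   vertex 0.0 0.2 0.6
   vertex 3.7 1.9 2.9
  endloop
 endfacet
 facet normal 0.154 -0.988 0.028
  outer loop
   vertex 2.3 0.6 2.0
   vertex 0.4 0.3 1.9
   vertex 0.0 0.2 0.6
  endloop
 endfacet
 facet normal -0.285 -0.242 0.927
  outer loop
   vertex 1.3 2.0 3.1
   vertex 3.0 2.3 3.7
   vertex 1.0 3.5 3.4
  endloop
 endfacet
 facet normal -0.549 -0.268 0.792
  outer loop
   vertex 1.3 2.0 3.1
   vertex 1.0 3.5 3.4
   vertex 0.4 0.3 1.9
  endloop
 endfacet
 facet normal -0.214 -0.485 0.848
  outer loop
   vertex 1.3 2.0 3.1
   vertex 0.4 0.3 1.9
   vertex 3.0 2.3 3.7
  endloop
 endfacet
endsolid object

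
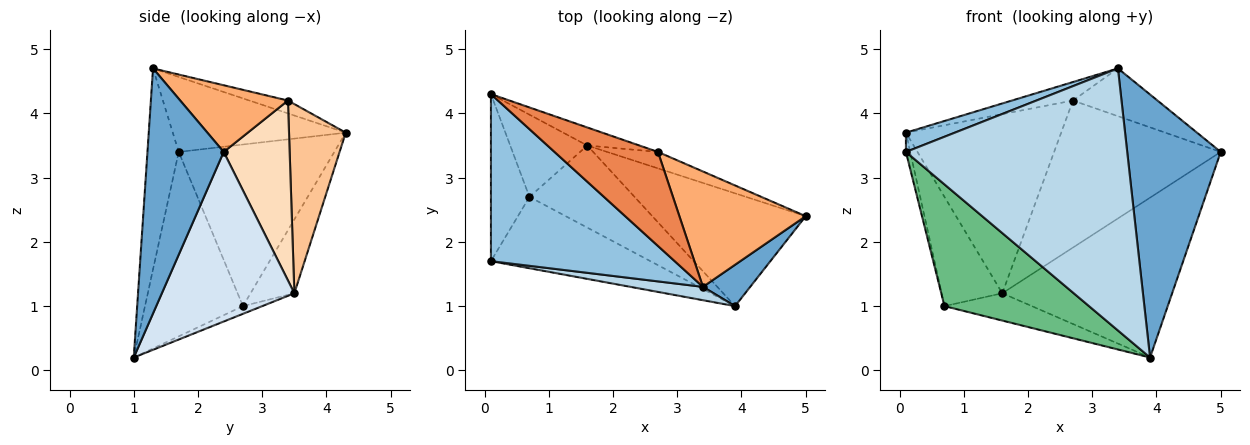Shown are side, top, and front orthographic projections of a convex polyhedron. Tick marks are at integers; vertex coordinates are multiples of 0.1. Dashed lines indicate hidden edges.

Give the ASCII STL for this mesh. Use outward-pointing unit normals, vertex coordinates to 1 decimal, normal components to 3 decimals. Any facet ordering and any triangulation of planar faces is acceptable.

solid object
 facet normal 0.627 -0.769 0.121
  outer loop
   vertex 3.4 1.3 4.7
   vertex 3.9 1.0 0.2
   vertex 5.0 2.4 3.4
  endloop
 endfacet
 facet normal -0.376 -0.106 0.921
  outer loop
   vertex 0.1 1.7 3.4
   vertex 3.4 1.3 4.7
   vertex 0.1 4.3 3.7
  endloop
 endfacet
 facet normal -0.140 -0.989 0.050
  outer loop
   vertex 0.1 1.7 3.4
   vertex 3.9 1.0 0.2
   vertex 3.4 1.3 4.7
  endloop
 endfacet
 facet normal 0.538 0.689 -0.486
  outer loop
   vertex 1.6 3.5 1.2
   vertex 5.0 2.4 3.4
   vertex 3.9 1.0 0.2
  endloop
 endfacet
 facet normal -0.121 0.192 0.974
  outer loop
   vertex 2.7 3.4 4.2
   vertex 0.1 4.3 3.7
   vertex 3.4 1.3 4.7
  endloop
 endfacet
 facet normal 0.438 0.344 0.830
  outer loop
   vertex 2.7 3.4 4.2
   vertex 3.4 1.3 4.7
   vertex 5.0 2.4 3.4
  endloop
 endfacet
 facet normal 0.342 0.935 -0.094
  outer loop
   vertex 2.7 3.4 4.2
   vertex 1.6 3.5 1.2
   vertex 0.1 4.3 3.7
  endloop
 endfacet
 facet normal 0.366 0.925 -0.103
  outer loop
   vertex 2.7 3.4 4.2
   vertex 5.0 2.4 3.4
   vertex 1.6 3.5 1.2
  endloop
 endfacet
 facet normal -0.505 -0.745 -0.437
  outer loop
   vertex 0.7 2.7 1.0
   vertex 3.9 1.0 0.2
   vertex 0.1 1.7 3.4
  endloop
 endfacet
 facet normal -0.069 0.315 -0.947
  outer loop
   vertex 0.7 2.7 1.0
   vertex 1.6 3.5 1.2
   vertex 3.9 1.0 0.2
  endloop
 endfacet
 facet normal -0.972 0.027 -0.232
  outer loop
   vertex 0.7 2.7 1.0
   vertex 0.1 1.7 3.4
   vertex 0.1 4.3 3.7
  endloop
 endfacet
 facet normal -0.499 0.692 -0.521
  outer loop
   vertex 0.7 2.7 1.0
   vertex 0.1 4.3 3.7
   vertex 1.6 3.5 1.2
  endloop
 endfacet
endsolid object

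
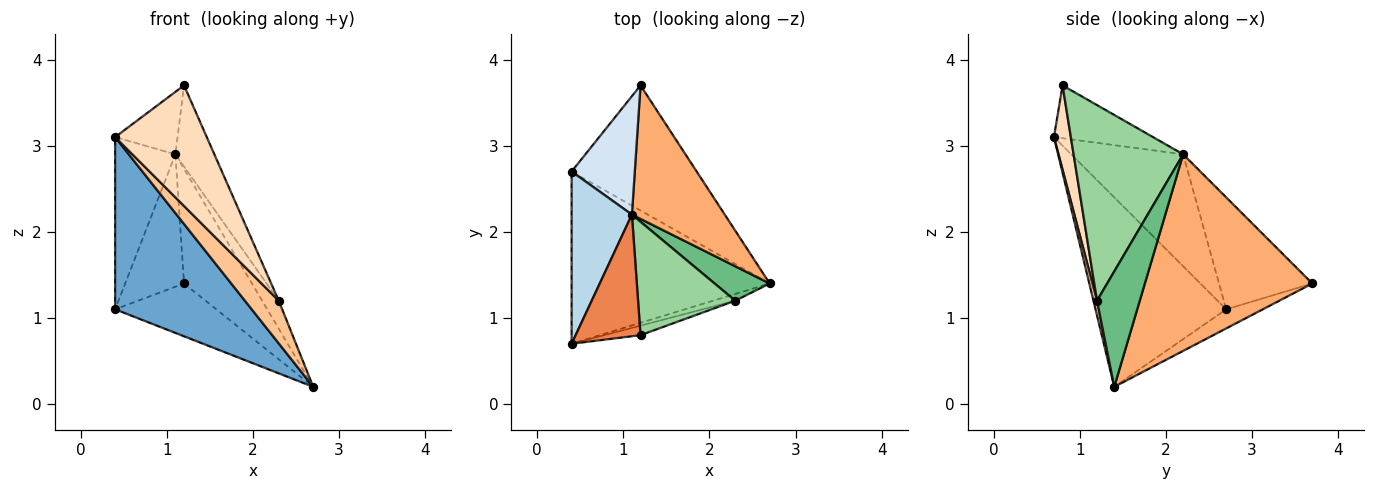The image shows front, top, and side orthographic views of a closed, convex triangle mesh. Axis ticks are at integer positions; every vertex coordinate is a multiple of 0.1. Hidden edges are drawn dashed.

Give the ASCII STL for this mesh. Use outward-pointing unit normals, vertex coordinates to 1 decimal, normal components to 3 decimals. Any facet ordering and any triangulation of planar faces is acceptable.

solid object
 facet normal -0.560 -0.586 -0.586
  outer loop
   vertex 0.4 0.7 3.1
   vertex 0.4 2.7 1.1
   vertex 2.7 1.4 0.2
  endloop
 endfacet
 facet normal -0.139 0.385 -0.912
  outer loop
   vertex 1.2 3.7 1.4
   vertex 2.7 1.4 0.2
   vertex 0.4 2.7 1.1
  endloop
 endfacet
 facet normal -0.796 0.428 0.428
  outer loop
   vertex 1.1 2.2 2.9
   vertex 0.4 2.7 1.1
   vertex 0.4 0.7 3.1
  endloop
 endfacet
 facet normal -0.763 0.482 0.431
  outer loop
   vertex 1.1 2.2 2.9
   vertex 1.2 3.7 1.4
   vertex 0.4 2.7 1.1
  endloop
 endfacet
 facet normal -0.587 0.370 0.721
  outer loop
   vertex 1.1 2.2 2.9
   vertex 0.4 0.7 3.1
   vertex 1.2 0.8 3.7
  endloop
 endfacet
 facet normal 0.849 0.344 0.401
  outer loop
   vertex 1.1 2.2 2.9
   vertex 2.7 1.4 0.2
   vertex 1.2 3.7 1.4
  endloop
 endfacet
 facet normal 0.103 -0.982 -0.155
  outer loop
   vertex 2.3 1.2 1.2
   vertex 0.4 0.7 3.1
   vertex 2.7 1.4 0.2
  endloop
 endfacet
 facet normal 0.181 -0.981 -0.077
  outer loop
   vertex 2.3 1.2 1.2
   vertex 1.2 0.8 3.7
   vertex 0.4 0.7 3.1
  endloop
 endfacet
 facet normal 0.852 0.330 0.407
  outer loop
   vertex 2.3 1.2 1.2
   vertex 2.7 1.4 0.2
   vertex 1.1 2.2 2.9
  endloop
 endfacet
 facet normal 0.853 0.303 0.424
  outer loop
   vertex 2.3 1.2 1.2
   vertex 1.1 2.2 2.9
   vertex 1.2 0.8 3.7
  endloop
 endfacet
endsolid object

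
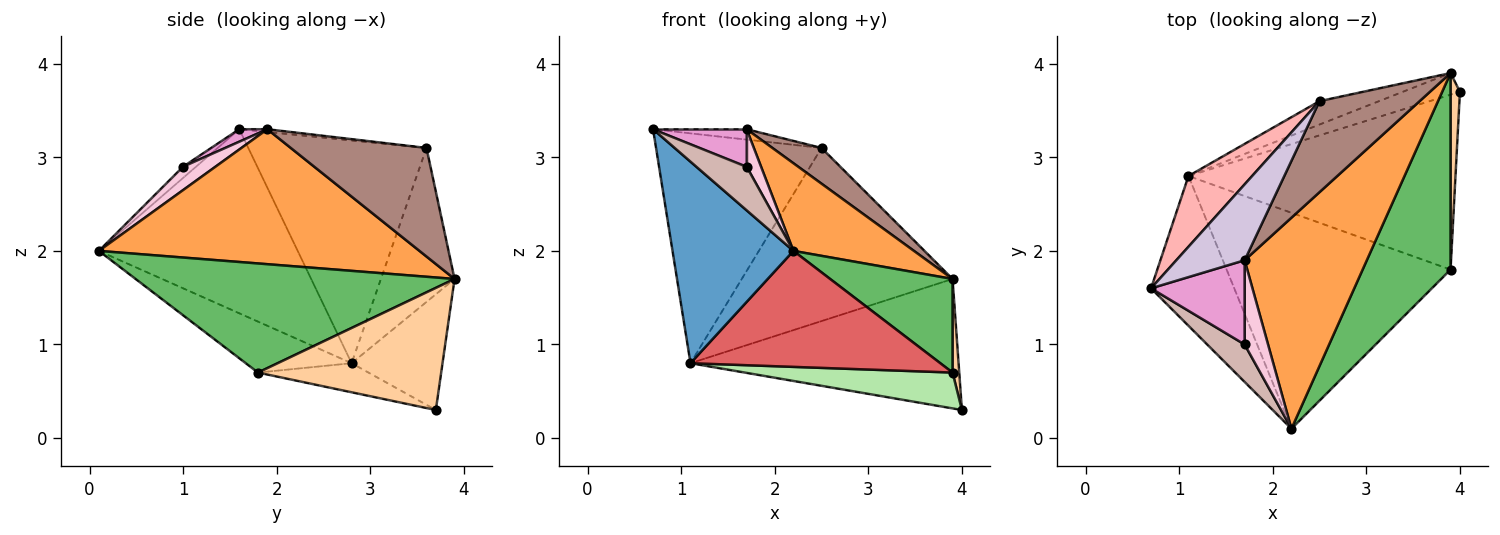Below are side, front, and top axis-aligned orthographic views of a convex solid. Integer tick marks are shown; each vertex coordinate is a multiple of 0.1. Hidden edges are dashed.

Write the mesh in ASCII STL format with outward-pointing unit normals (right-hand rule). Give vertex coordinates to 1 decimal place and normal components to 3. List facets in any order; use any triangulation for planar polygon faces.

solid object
 facet normal -0.797 -0.485 -0.360
  outer loop
   vertex 1.1 2.8 0.8
   vertex 2.2 0.1 2.0
   vertex 0.7 1.6 3.3
  endloop
 endfacet
 facet normal -0.317 0.935 -0.156
  outer loop
   vertex 1.1 2.8 0.8
   vertex 3.9 3.9 1.7
   vertex 4.0 3.7 0.3
  endloop
 endfacet
 facet normal 0.714 -0.268 0.646
  outer loop
   vertex 1.7 1.9 3.3
   vertex 2.2 0.1 2.0
   vertex 3.9 3.9 1.7
  endloop
 endfacet
 facet normal 0.996 -0.036 0.076
  outer loop
   vertex 3.9 1.8 0.7
   vertex 4.0 3.7 0.3
   vertex 3.9 3.9 1.7
  endloop
 endfacet
 facet normal 0.746 -0.286 0.601
  outer loop
   vertex 3.9 1.8 0.7
   vertex 3.9 3.9 1.7
   vertex 2.2 0.1 2.0
  endloop
 endfacet
 facet normal -0.106 -0.200 -0.974
  outer loop
   vertex 3.9 1.8 0.7
   vertex 1.1 2.8 0.8
   vertex 4.0 3.7 0.3
  endloop
 endfacet
 facet normal -0.197 -0.464 -0.864
  outer loop
   vertex 3.9 1.8 0.7
   vertex 2.2 0.1 2.0
   vertex 1.1 2.8 0.8
  endloop
 endfacet
 facet normal -0.717 0.666 0.205
  outer loop
   vertex 2.5 3.6 3.1
   vertex 1.1 2.8 0.8
   vertex 0.7 1.6 3.3
  endloop
 endfacet
 facet normal -0.327 0.936 -0.127
  outer loop
   vertex 2.5 3.6 3.1
   vertex 3.9 3.9 1.7
   vertex 1.1 2.8 0.8
  endloop
 endfacet
 facet normal -0.041 0.136 0.990
  outer loop
   vertex 2.5 3.6 3.1
   vertex 0.7 1.6 3.3
   vertex 1.7 1.9 3.3
  endloop
 endfacet
 facet normal 0.710 -0.257 0.655
  outer loop
   vertex 2.5 3.6 3.1
   vertex 1.7 1.9 3.3
   vertex 3.9 3.9 1.7
  endloop
 endfacet
 facet normal -0.192 -0.745 0.639
  outer loop
   vertex 1.7 1.0 2.9
   vertex 0.7 1.6 3.3
   vertex 2.2 0.1 2.0
  endloop
 endfacet
 facet normal 0.121 -0.403 0.907
  outer loop
   vertex 1.7 1.0 2.9
   vertex 1.7 1.9 3.3
   vertex 0.7 1.6 3.3
  endloop
 endfacet
 facet normal 0.675 -0.300 0.675
  outer loop
   vertex 1.7 1.0 2.9
   vertex 2.2 0.1 2.0
   vertex 1.7 1.9 3.3
  endloop
 endfacet
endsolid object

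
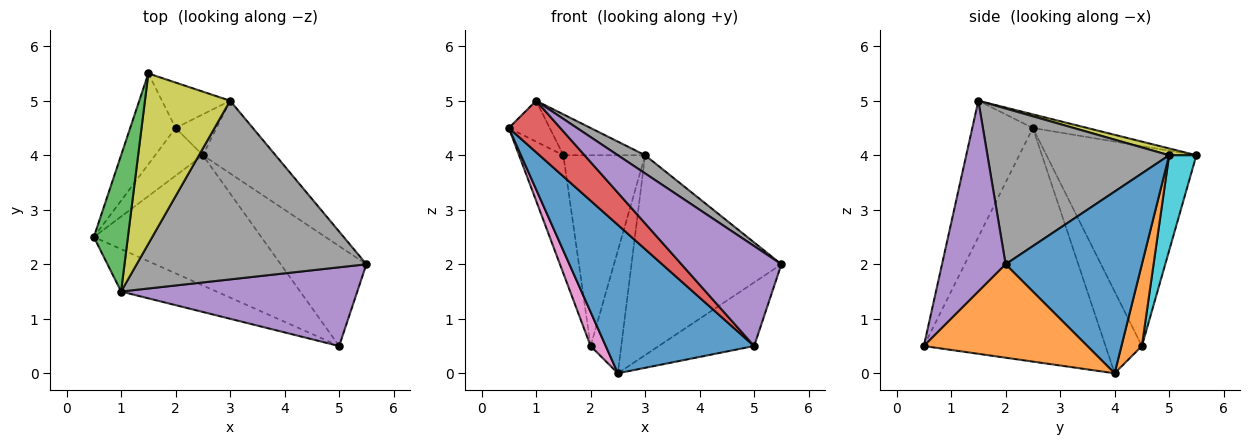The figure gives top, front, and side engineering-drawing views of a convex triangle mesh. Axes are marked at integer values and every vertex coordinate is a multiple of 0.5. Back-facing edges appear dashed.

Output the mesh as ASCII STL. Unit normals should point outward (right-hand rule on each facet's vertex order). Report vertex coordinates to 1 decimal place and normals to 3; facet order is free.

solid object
 facet normal -0.677 -0.553 -0.485
  outer loop
   vertex 5.0 0.5 0.5
   vertex 0.5 2.5 4.5
   vertex 2.5 4.0 0.0
  endloop
 endfacet
 facet normal 0.677 0.395 -0.621
  outer loop
   vertex 5.0 0.5 0.5
   vertex 2.5 4.0 0.0
   vertex 5.5 2.0 2.0
  endloop
 endfacet
 facet normal -0.358 0.268 0.894
  outer loop
   vertex 1.0 1.5 5.0
   vertex 1.5 5.5 4.0
   vertex 0.5 2.5 4.5
  endloop
 endfacet
 facet normal -0.672 -0.571 -0.471
  outer loop
   vertex 1.0 1.5 5.0
   vertex 0.5 2.5 4.5
   vertex 5.0 0.5 0.5
  endloop
 endfacet
 facet normal 0.447 -0.703 0.554
  outer loop
   vertex 1.0 1.5 5.0
   vertex 5.0 0.5 0.5
   vertex 5.5 2.0 2.0
  endloop
 endfacet
 facet normal -0.937 0.277 -0.213
  outer loop
   vertex 2.0 4.5 0.5
   vertex 0.5 2.5 4.5
   vertex 1.5 5.5 4.0
  endloop
 endfacet
 facet normal -0.813 -0.339 -0.474
  outer loop
   vertex 2.0 4.5 0.5
   vertex 2.5 4.0 0.0
   vertex 0.5 2.5 4.5
  endloop
 endfacet
 facet normal 0.559 -0.084 0.825
  outer loop
   vertex 3.0 5.0 4.0
   vertex 1.0 1.5 5.0
   vertex 5.5 2.0 2.0
  endloop
 endfacet
 facet normal 0.078 0.233 0.969
  outer loop
   vertex 3.0 5.0 4.0
   vertex 1.5 5.5 4.0
   vertex 1.0 1.5 5.0
  endloop
 endfacet
 facet normal 0.308 0.925 -0.220
  outer loop
   vertex 3.0 5.0 4.0
   vertex 2.0 4.5 0.5
   vertex 1.5 5.5 4.0
  endloop
 endfacet
 facet normal 0.650 0.715 -0.260
  outer loop
   vertex 3.0 5.0 4.0
   vertex 5.5 2.0 2.0
   vertex 2.5 4.0 0.0
  endloop
 endfacet
 facet normal 0.535 0.802 -0.267
  outer loop
   vertex 3.0 5.0 4.0
   vertex 2.5 4.0 0.0
   vertex 2.0 4.5 0.5
  endloop
 endfacet
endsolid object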